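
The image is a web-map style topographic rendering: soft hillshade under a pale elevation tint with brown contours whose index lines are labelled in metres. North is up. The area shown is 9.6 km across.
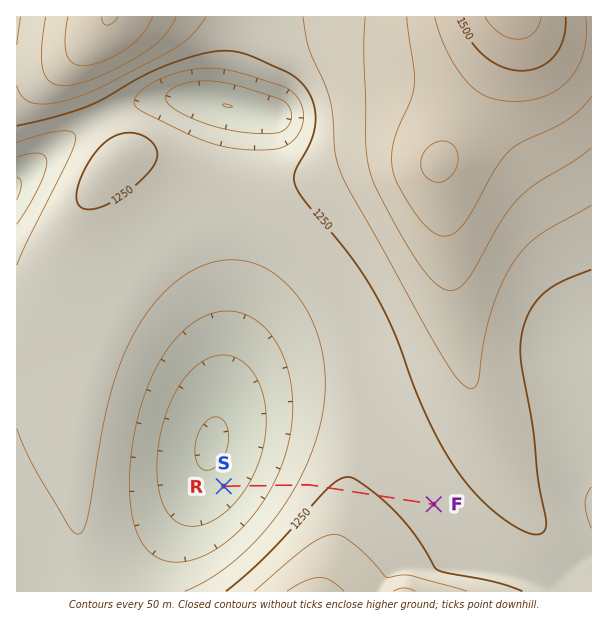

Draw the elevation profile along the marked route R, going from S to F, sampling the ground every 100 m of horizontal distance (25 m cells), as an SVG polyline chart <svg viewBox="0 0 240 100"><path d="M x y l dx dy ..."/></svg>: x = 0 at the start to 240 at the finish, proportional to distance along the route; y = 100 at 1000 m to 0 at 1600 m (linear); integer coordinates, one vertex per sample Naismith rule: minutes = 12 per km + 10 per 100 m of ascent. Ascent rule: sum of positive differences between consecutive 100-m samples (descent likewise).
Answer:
<svg viewBox="0 0 240 100"><path d="M0 89l7-1 7-2 6-1 7-2 7-2 7-1 7-3 6-2 7-2 7-2 7-2 7-2 6-2 7-2 7-1 7-2 7-1 7-1 6-1 7 0 7 0 7 0 7 0 6 1 7 0 7 0 7 1 7 0 6 1 7 0 7 0 7 0 7 1 6 0 7 0 2 0"/></svg>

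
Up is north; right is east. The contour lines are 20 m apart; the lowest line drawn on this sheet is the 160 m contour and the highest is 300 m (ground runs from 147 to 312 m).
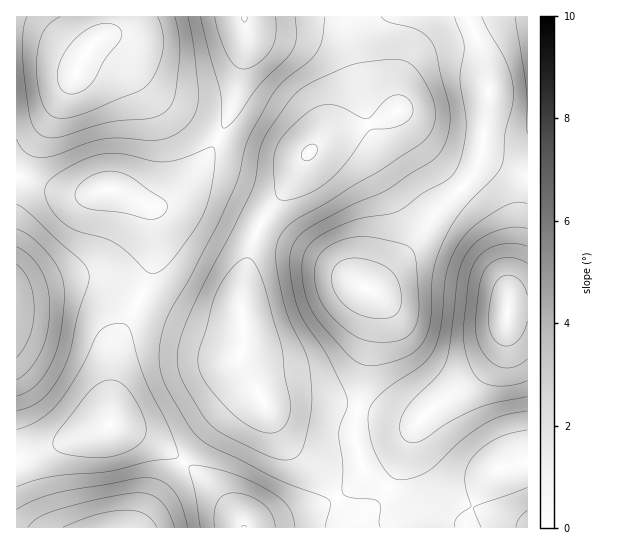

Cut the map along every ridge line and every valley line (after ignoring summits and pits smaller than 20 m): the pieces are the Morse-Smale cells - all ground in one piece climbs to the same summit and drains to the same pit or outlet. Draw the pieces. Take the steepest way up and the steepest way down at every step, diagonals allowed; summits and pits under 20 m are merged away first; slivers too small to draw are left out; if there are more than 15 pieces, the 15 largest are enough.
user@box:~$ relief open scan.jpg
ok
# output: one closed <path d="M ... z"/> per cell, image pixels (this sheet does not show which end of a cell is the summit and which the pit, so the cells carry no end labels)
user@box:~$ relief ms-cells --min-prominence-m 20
<path d="M467 16l-120 1 2 26 18 64 8 10 12 0-20 8-36 10-10 6-16 16-18 32-19 22-9 16 2 2 61 30 43 29 9 0 10-10 35-40 14-23 36-36 12-22 7-50 0-25-7-32z"/><path d="M482 155l-13 24-36 36-14 23-35 40-15 12 6 8 0 19-12 74-8 35 0 12 9 32 9 9 14 9 10-17 19-46 18-18 36-24 22-21 12-23 4-29 20-3 0-133-34-11z"/><path d="M259 228l-8 19-10 46 3 42-4 23 43 79 41 41 11 17 3 2 7-4 18-20 0-8-8-27 0-12 17-91 3-37-4-7-16-8-26-20z"/><path d="M105 40l-7 0-4 3-9 11-29 56-32 52-5 15 48 16 16 2 28-6 14 4 22 12 8 2 10-3 20-18 19-24 15-24-60-39-18-18-14-22z"/><path d="M98 279l-32 1-50 14 1 165 13-3 39-16 33-11 9-6 2-69 6-17 20-39z"/><path d="M346 16l-101 0 2 27-3 15-12 51-13 29 19 9 20 5 29 5 14 0 6-2 14-14 10-6 36-10 16-6-8-2-8-10-18-64z"/><path d="M527 308l-14 0-5 2-4 29-12 23-22 21-36 24-18 18-19 46-9 16 29 18 42 16 7 7 2-1 0-9 5-15 14-24 12-11 19-4 10-5z"/><path d="M141 299l-22 38-6 17-4 71 37 12 17 10 20 14 29-35 33-33 3-6 0-8-8-20 3-16-2-4-6-4-45-12z"/><path d="M114 425l-5 0-79 31-14 3 1 69 120 0 3-3 43-64-29-20z"/><path d="M18 176l-2 5 0 112 50-13 32-1 41 20 10-21 4-17 0-39-4-15-31-16-12-2-23 6-16-2z"/><path d="M243 16l-132 0-4 17-8 6 12 5 16 15 14 22 18 18 59 38 14-28 12-51 3-28z"/><path d="M195 201l-17 0-19 6-11-1 4 7 1 9 0 39-4 17-9 20 50 25 45 12 6 4 1 4 2-9-3-17 0-24 10-46 8-18-33-17z"/><path d="M246 371l2 16-3 6-33 33-28 36 29 25 23 27 7 12 6 2 56-16 26-11 5-4-12-19-41-41z"/><path d="M527 16l-59 1 13 33 7 32 0 25-7 47 13 9 29 10 5 0z"/><path d="M110 16l-94 1 1 99 9 0 19-7 19-18 12-17 12-24 19-17 4-10z"/>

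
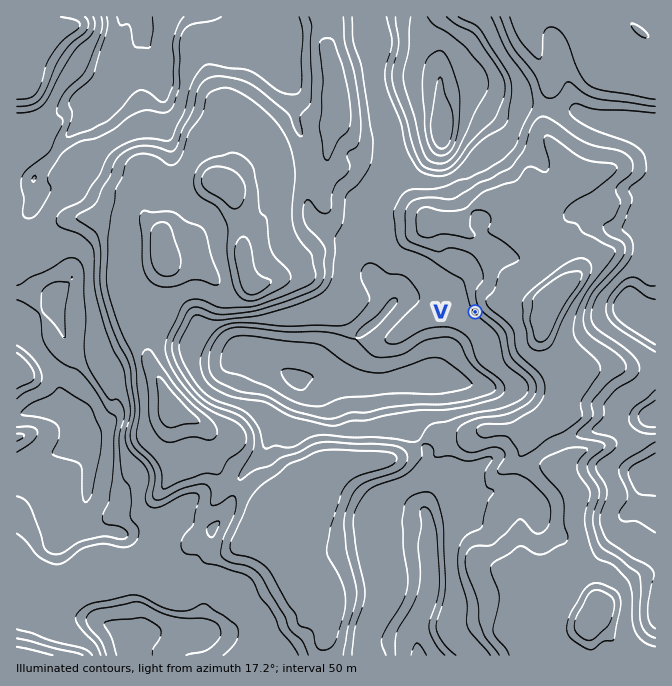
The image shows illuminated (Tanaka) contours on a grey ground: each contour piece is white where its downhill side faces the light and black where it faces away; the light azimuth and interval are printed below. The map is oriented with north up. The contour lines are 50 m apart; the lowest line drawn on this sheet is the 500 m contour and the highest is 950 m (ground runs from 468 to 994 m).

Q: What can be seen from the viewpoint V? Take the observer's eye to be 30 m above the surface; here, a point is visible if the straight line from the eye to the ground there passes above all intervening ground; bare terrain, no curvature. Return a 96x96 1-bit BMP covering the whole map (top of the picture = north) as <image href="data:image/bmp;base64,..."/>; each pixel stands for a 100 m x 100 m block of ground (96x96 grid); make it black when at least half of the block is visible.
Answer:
<image width="96" height="96" href="data:image/bmp;base64,Qk2+BAAAAAAAAD4AAAAoAAAAYAAAAGAAAAABAAEAAAAAAIAEAAATCwAAEwsAAAIAAAAAAAAA////AAAAAACAAAAAAADgAAAAAACAAAAAAADgAAAAAAAAAAAAAADwAAAAAAAAAAAAAADwAAAAAAAAAAAAAADwAAAAAAAAAAAAAADgAAAABAAAAAAAAADwAAAABAAAAAAAAAD4AAAAAgAAAAAAAAD4AAAAAwAAAAAAAAD4AAAAAAAAAAAAAAB8AAAAAAAAAAAAAAAEAAAAAAAAAAAAAAAEAAAAAAAAAAAAAAAAAAAAAAAAAAAAAAAAAAAAAAAAAAAAAAAAAAAAAAAAAAAAAAAAAAAAAAAAAAAAAAAAAAAAAAAAAAAAAAAAAAAAAAAAAAAAAAAAAAAAAAAAAAAAAAAAAAAAAAAAAAAAAAAAAAAAAAAAAAAAAAAAAAAAAAAAAAAAAAAAAAAAAAAAAAABAAAAAAAAAAAAAAABgAAAAAAAAAAAAAAByAAAAAAAAAAAAAAD/AAAAAAAAAAAAAAD/GAAAAAAAAAAAAAA//AB8AAAAAAAAAAAf///+AAAAAAAAAACf///+AAAAAAAAAAHf///+AAAAAAAAAAH//////AAAAAAAAAP///////gAAAAAAA////////8AAAAAAD////////+AAAAAAH/////////AAAAAAH/////////AAAAAAP//8////B/AAAAAAP//gP///AgAAAAAAf/+AA//+AAAAAAAAf/8AAH/+AAAAAAAA//8AAB/8HAAAAAAA//8AAAf4fgAAAAAA//+AAAfg/gAAAAAA///gAA/g/4AAAAAA/+AAAA/g/8AAAAAAf+AABAfx/8AAAAAAf+AHDgP//sAAAAAAPD///4H/+EAAAAAAOB///8H/8AAAAAAAMAP//+D/4AAAAAAAAAH///B/wAAAAAAAAAH///B/AAAAAAAAAAH///j/AAAAAAAAAAH///j/AAAAAAAAAAEf////AAAAAAAAAAMf////AAAAAAAAAAP9////AAAAAAAAAAP5////gAAAAAAAAAPz////gAAAAAAAAAP3//H/gAAAAAAAAAP//+B+AAAAAAAAAAP//8AAAAAAAAAAAAN//4AAAAAAAAAAAAd/fwAAAAAAAAAAAA8/PgAAAAAAAAAAAA++PAAAAAAAAAAAAA++fAAAAAAAAAAAAA/+fAAAAAAAAAAAAAf+PAAAAAAAAAAAAAfuOAAAAAAAAAAAAAfMOAAAAAAAAAAAAAOMMAAAAAAAAAAAAAAMEAAAAAAAAAAAAAAIAAAAAAAAAAAAAAAIAAAAAAAAAAAAAAAQAAAAAAAAAAAAAAAAAAAAAAAAAAAAAAAAAAAAAAAAAAAAAAAAAAAAAAAAAAAAAAAAAAAAAAAAAAAAAAAAAAAAAAAAAAAAAAAAAAAAAAAAAAAAAAAAAAAAAAAAAAAAAAAAAAAAAAAAAAAAAAAAAAAAAAAAAAAAAAAAAAAAAAAAAAAAAAAAAAAAAAAAAAAAAAAAAAAAAAAAAAAAAAAAAAAAAAAAAAAAAAAAAAAAAAAAAAAAAAAAAAAAAAAAAAAAAAAAAAAAAAAAAAAAAAAAAAAAAAAAA="/>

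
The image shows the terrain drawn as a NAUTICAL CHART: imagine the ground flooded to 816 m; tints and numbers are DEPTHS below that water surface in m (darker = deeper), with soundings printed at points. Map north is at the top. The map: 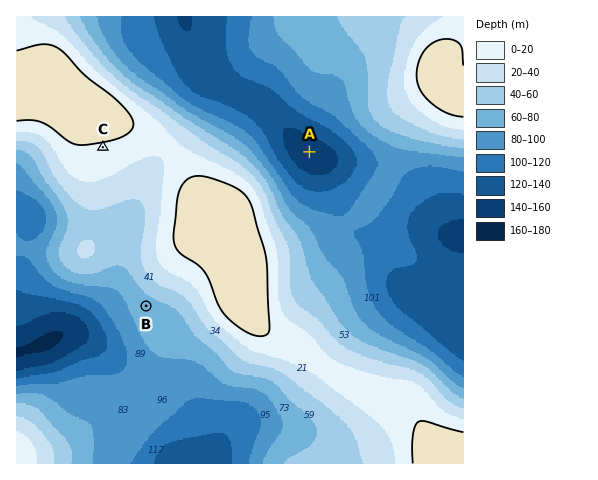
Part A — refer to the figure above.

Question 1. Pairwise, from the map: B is lower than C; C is higher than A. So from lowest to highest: A B C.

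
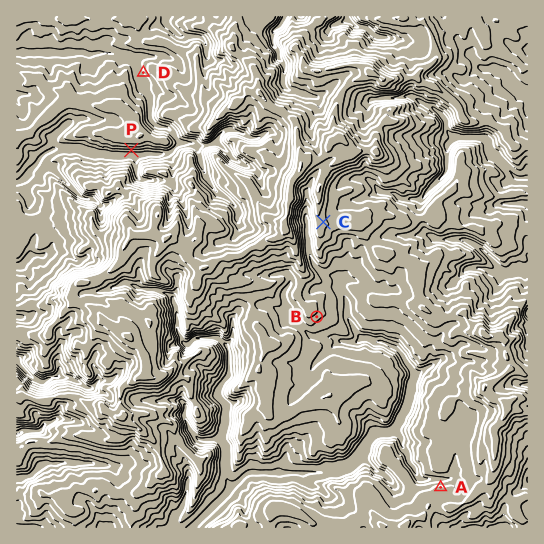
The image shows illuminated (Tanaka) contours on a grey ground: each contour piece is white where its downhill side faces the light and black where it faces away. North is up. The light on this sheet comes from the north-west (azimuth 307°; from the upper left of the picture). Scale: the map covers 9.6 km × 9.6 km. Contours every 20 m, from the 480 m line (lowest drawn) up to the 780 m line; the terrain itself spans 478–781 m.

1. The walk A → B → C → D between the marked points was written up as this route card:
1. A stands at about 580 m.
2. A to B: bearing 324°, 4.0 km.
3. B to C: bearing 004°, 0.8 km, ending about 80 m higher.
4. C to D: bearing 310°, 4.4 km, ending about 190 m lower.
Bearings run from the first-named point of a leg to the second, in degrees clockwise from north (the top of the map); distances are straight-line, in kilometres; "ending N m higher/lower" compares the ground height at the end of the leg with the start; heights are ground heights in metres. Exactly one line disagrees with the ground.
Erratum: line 3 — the distance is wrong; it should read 1.8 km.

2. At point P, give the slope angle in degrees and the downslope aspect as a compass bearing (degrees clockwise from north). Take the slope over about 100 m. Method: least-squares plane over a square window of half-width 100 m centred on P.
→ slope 20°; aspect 181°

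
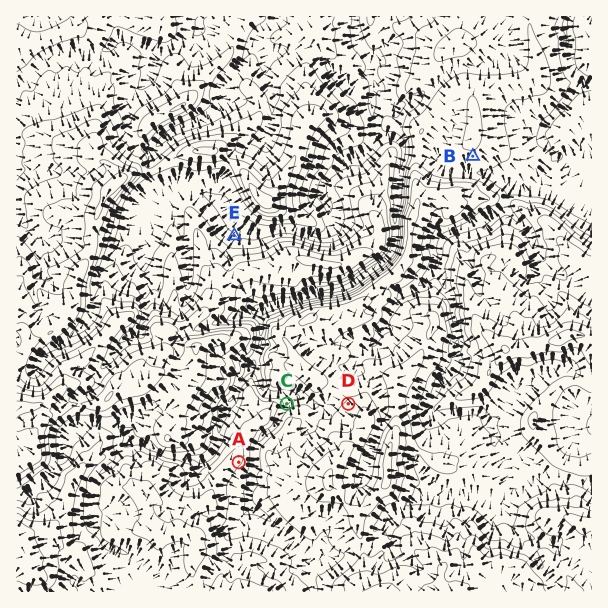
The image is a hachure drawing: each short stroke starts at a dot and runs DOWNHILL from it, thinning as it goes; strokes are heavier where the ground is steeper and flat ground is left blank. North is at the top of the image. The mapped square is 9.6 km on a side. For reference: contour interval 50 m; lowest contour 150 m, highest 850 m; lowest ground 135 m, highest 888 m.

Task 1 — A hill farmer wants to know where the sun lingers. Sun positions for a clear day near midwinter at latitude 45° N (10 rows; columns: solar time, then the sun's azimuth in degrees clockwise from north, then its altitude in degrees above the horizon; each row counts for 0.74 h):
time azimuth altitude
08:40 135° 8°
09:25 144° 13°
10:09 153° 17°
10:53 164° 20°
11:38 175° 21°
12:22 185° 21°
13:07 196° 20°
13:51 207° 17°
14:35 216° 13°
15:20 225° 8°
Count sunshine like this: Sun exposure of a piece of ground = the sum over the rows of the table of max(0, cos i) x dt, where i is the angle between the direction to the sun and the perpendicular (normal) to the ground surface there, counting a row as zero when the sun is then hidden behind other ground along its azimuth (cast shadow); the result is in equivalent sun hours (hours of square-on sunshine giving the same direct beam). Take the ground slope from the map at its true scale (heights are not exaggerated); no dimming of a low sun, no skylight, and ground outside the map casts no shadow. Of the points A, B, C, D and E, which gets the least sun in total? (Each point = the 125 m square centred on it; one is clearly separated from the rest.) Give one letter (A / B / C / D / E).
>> C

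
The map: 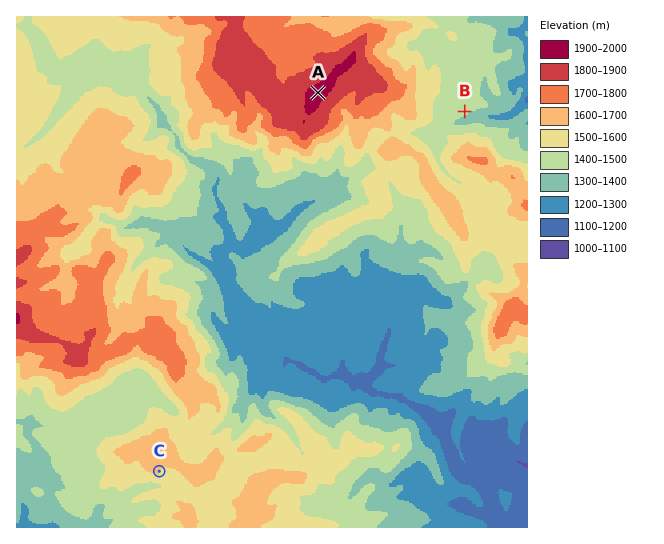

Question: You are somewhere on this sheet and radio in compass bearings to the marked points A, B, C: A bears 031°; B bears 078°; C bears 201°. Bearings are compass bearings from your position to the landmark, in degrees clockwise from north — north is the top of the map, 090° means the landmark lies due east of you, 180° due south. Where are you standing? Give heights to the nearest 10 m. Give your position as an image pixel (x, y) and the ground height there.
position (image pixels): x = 283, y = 150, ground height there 1590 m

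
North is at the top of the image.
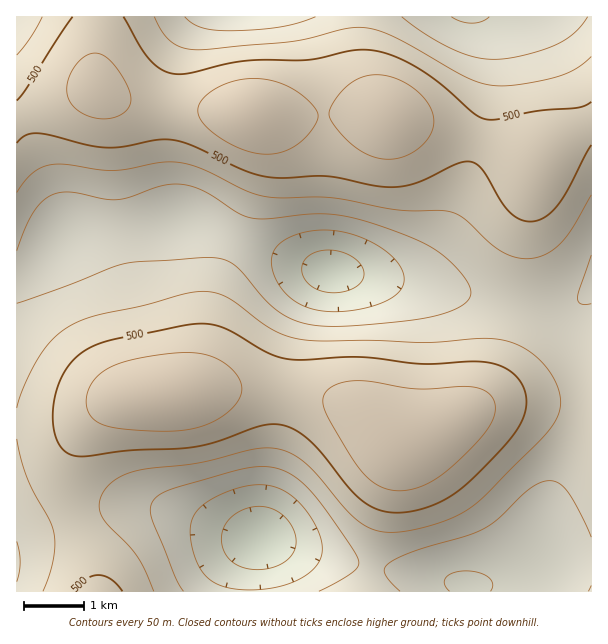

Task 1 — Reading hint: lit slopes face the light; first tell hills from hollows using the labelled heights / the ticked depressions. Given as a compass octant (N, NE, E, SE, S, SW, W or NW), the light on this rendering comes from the NW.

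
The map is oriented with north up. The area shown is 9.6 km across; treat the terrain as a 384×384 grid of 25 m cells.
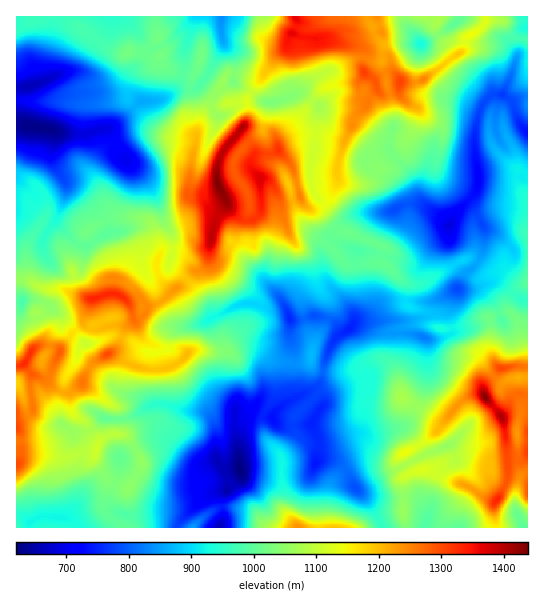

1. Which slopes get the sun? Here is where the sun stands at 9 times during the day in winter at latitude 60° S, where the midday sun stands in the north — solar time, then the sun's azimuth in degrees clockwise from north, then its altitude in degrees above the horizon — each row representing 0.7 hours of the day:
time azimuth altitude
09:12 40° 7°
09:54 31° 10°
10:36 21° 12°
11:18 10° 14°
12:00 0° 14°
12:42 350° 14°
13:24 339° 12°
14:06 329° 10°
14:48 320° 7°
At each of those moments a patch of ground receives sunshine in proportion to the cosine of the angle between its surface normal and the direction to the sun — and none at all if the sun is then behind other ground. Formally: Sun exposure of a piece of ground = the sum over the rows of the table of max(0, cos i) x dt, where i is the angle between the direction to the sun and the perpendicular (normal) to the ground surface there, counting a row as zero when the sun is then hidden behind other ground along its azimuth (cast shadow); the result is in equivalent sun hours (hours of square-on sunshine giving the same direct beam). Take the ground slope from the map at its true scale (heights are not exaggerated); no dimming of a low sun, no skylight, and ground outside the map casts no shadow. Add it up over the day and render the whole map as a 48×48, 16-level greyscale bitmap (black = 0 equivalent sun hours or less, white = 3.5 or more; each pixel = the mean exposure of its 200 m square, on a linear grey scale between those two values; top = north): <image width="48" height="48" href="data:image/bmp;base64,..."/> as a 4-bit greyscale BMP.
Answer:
<image width="48" height="48" href="data:image/bmp;base64,Qk32BAAAAAAAAHYAAAAoAAAAMAAAADAAAAABAAQAAAAAAIAEAAATCwAAEwsAABAAAAAAAAAAAAAAABEREQAiIiIAMzMzAERERABVVVUAZmZmAHd3dwCIiIgAmZmZAKqqqgC7u7sAzMzMAN3d3QDu7u4A////AERWZTI1dmVHswFWaarf///oQjREIRMSEBESIzNUNFVVi1E2vJ/////ZVUQ0IQEBAAAAEjRCIzRWVqrN++/e7u64ZVMiIAFiAAAAABM0QzRVREV8qqnO7LdEMiEAACm5EwASEAJGdDMzRERVZ2eJqFISNBACerd3NRESIxFWdUMiNGRDRVVVmWM0Q3dVaXVVQnRDQ0NFRXQhEjIyI1ZkRkNGdAN2VFZFU2ZmZ2UgJ3UxABIyI5uVRDNXnLQAI0REVjVmZmdSNlVCERMySvx2VDRVabpAATMTZGQzESaKp1RFVSQiW4VVVEM0RFZ2AAIRRXMwASAAIzNFZSICNEVDVlREMiSZUAAXVZYwAAAUIAARIRAAIzZkNVVVUzWbtAA9hXUgMQJSAAAAEAAAAjM1MjVWZmmsylapdiIkhkQAAAAAEAAAEBERIiRWeJmaqpyUeQR0OYEAABEAEAABIBEQNERUaaiHes9wAZRUJpMBWaqTAAATIkRDWHZUWJiHZpuf/NYWVK21VkaIZFRlM1ZVRpqqu7q6mHjd78+8wgKZMEm+/Zd1RFZFU4u7u7pmv/7cmp36lBISEURFiGdUM0VGYzV3dkESRnq6h4erdRARNBAAABRmZmIkQxEjRDSKqWRlV3hkMxAAFUAAAAAkRCAAABABIiRni7u3miQQFGUSh6gQAAAAAAAQEhAAAREUeKuphRJnrv7tq6eEEAAAAAABIgAAABIREUWJY2m+ucuZyme4EAEgAAAAIAAAAmiEEFZGiJmoaZvtllVnchIgAAAAESQzRlargih2iHh0eZuYhnVGMRUQAAABIlZmVGis7IeHZnZmh1ndp3hmRSEAAABFJEMkarmJqpiIQ4dIhURpqphlZVEAAAJhEzR6zad3ZWh2RHhXdnZDNWdDRWEBEBUgAUeZl2Z0NGUjV2Z2qXZmeJhSFFImUzUBIREQASMQE2QzVlZ4vad5zLhjJUNlRDYYcgAAAAAAAUZVVWZqu6mc3JdndjeVM0doRBAQAAAAEjVlV3i8dnrdynZniWlyNIJmVEZ1MQAAJENFV7/qVHzrdlRXi4ZDi1FlZVdkRCASNUI0Vu26mc2VMhJYeaQ3ZAR1ZkMjRCMjNEEUibqJvdlTERJXdscTiWmFVkERIjMiNDE3eqmHeHdkIjVWZa5RiallVmEAAAASNDFUimQgAAAARpqIqI7latl2Z2MQAAACRDJEhBAAAAAAJ73Jqnj/3dqGdnYQAAAlVDJWYRERIzMhFnndymNKlVZ1M1VBAAR2VCJWQ4mXZVVEMQApqnmYEAAAAlZjMUQyIhEjEhE1ZUMiAAADR4WGIAAAASMkZDIAEREAIQAAARABEiI1VIhXYgAAAARIaO/CAAAAEwAAAAAAE0RnZHyplQAAAAKoet79MAAAAgAAAAE1RWZWdnynVTEQAAA0e7q61zERAQAAATVomGR1iIdUN3QzM1ZnV1ImmlNDESABJFZ3hldXi4aJq6hoqnZ2Z0ASnbMQOFVFVndmZmZ1inZ4mrdHeIdkZiEkJqhEVQ=="/>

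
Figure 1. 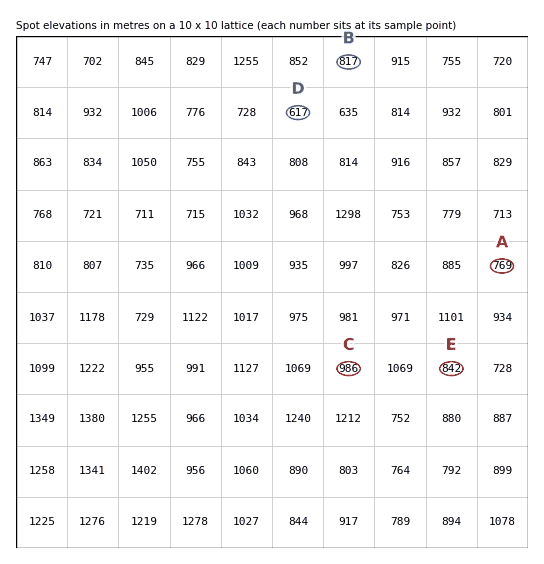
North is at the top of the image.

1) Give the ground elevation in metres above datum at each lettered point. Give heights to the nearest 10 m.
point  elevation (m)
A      770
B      820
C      990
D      620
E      840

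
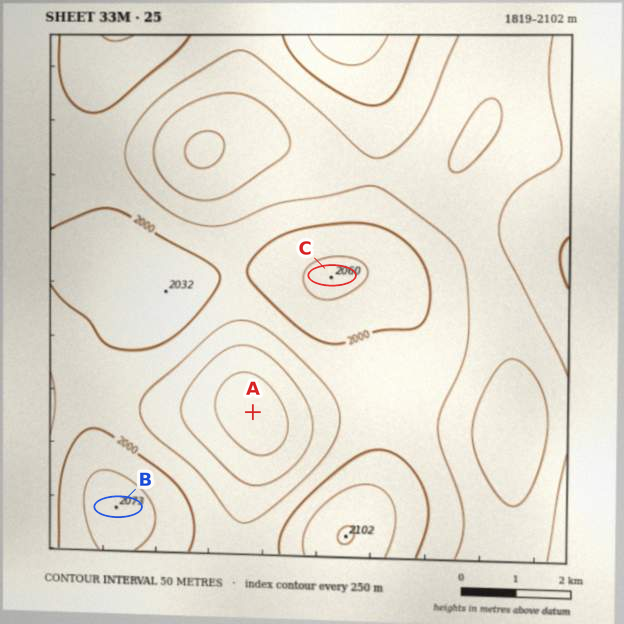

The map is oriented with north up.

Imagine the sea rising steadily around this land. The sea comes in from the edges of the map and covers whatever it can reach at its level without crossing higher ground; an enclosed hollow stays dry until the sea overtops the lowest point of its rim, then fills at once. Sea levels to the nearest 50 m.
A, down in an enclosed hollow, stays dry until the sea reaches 1950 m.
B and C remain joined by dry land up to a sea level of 2000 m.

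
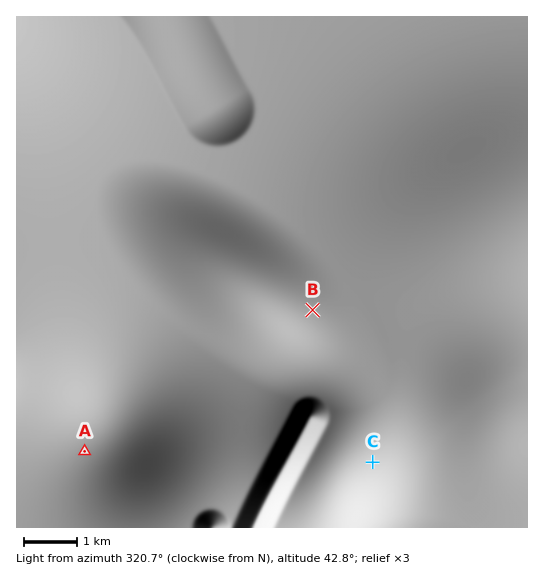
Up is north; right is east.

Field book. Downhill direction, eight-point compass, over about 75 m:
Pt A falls SW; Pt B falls SW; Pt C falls W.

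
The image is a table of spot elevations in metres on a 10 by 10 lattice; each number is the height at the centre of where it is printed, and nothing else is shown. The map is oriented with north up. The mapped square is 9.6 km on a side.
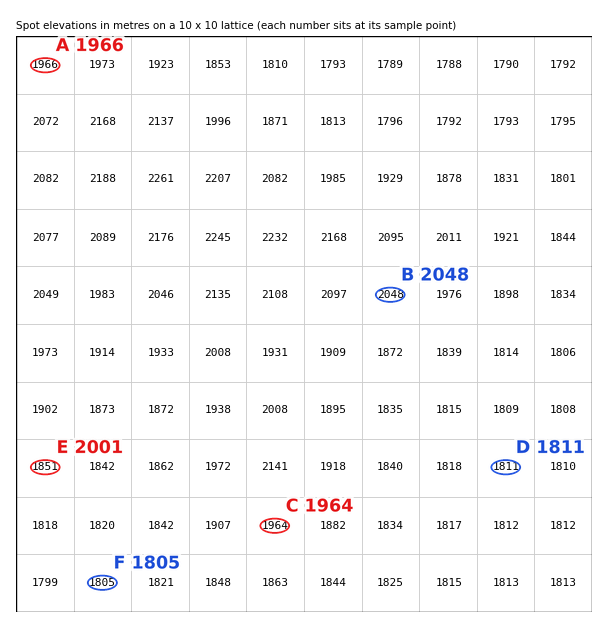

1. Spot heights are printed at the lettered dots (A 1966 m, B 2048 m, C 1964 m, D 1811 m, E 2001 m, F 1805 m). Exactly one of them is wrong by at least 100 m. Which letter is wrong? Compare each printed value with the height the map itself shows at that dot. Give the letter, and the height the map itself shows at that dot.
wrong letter E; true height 1851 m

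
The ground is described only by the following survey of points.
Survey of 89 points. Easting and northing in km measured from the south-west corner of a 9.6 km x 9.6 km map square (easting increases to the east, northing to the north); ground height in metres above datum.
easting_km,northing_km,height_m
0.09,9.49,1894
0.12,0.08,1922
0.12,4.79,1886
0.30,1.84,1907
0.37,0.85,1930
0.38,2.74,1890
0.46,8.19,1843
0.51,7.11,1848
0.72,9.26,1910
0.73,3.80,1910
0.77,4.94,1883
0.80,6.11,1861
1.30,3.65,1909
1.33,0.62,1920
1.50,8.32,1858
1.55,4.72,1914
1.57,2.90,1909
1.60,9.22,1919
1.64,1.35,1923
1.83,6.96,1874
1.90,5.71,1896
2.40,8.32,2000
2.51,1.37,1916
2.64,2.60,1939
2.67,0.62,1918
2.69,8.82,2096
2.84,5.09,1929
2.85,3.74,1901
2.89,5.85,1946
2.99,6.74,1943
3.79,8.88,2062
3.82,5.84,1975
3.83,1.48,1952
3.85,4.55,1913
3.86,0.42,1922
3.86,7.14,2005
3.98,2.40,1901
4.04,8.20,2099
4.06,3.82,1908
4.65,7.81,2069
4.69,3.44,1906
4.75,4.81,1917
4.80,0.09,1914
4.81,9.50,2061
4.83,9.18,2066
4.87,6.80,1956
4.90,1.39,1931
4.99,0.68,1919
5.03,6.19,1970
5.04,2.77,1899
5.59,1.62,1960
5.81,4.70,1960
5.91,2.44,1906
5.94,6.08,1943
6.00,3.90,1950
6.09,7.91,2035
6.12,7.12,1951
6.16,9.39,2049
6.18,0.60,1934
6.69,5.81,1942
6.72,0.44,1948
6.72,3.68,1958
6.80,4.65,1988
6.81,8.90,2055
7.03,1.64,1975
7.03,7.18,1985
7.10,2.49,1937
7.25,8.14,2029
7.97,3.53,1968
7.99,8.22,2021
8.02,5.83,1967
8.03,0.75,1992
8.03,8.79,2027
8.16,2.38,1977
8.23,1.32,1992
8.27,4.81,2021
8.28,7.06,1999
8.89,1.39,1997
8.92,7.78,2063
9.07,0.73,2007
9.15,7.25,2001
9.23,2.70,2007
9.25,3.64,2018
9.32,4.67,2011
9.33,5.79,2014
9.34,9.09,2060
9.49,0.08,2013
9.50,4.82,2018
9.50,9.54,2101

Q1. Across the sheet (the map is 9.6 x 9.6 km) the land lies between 1840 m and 2105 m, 1960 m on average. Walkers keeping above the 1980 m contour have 31.4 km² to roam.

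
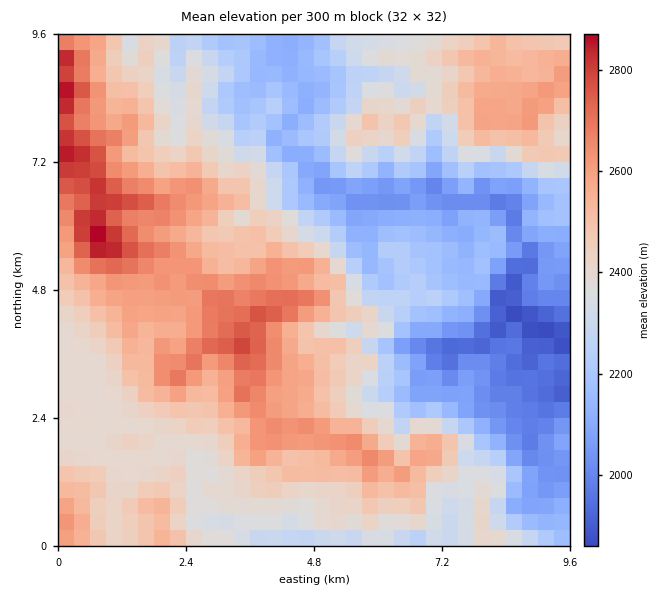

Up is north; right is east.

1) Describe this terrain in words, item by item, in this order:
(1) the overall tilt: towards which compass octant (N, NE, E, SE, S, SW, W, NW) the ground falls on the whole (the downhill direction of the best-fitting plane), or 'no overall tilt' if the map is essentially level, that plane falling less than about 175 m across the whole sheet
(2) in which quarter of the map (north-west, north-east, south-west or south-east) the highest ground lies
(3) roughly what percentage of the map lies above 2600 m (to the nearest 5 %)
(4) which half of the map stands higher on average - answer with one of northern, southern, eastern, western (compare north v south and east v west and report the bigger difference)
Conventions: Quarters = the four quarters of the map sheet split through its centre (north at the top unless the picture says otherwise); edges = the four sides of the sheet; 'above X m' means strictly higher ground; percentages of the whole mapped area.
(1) On the whole the ground falls towards the east.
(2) The highest ground is in the north-west quarter.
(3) Roughly 15 % of the ground is higher than 2600 m.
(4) The western half stands higher on average than the eastern half.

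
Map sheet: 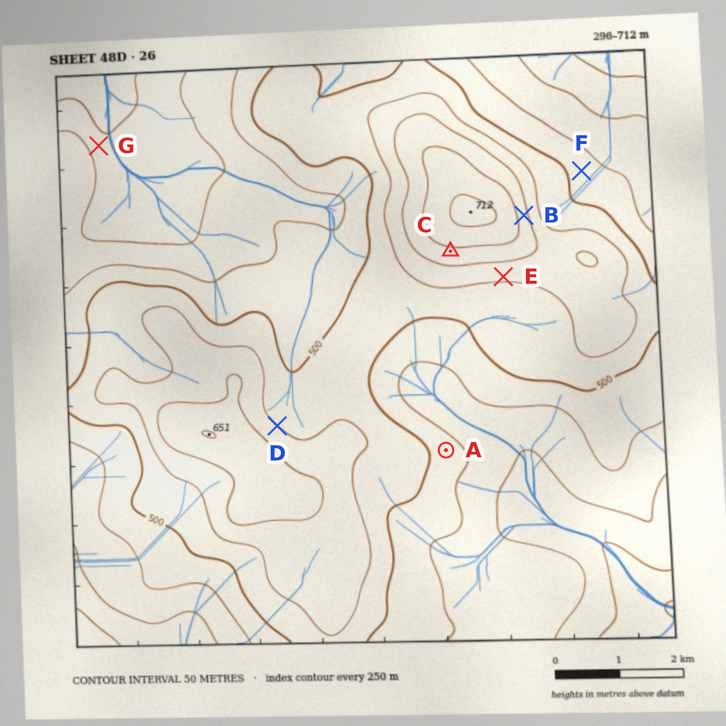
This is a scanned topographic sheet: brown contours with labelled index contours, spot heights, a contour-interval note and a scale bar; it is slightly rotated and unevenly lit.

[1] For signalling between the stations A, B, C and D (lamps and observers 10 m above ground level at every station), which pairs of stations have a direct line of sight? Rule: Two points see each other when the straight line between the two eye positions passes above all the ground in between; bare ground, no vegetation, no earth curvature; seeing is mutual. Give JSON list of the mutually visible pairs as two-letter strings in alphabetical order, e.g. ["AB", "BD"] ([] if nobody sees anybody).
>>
["AC", "CD"]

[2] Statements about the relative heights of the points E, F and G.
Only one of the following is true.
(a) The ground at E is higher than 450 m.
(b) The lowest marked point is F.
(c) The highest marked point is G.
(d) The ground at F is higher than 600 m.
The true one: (a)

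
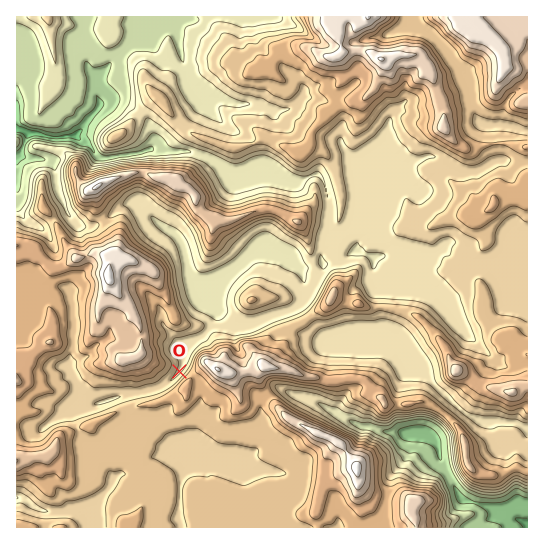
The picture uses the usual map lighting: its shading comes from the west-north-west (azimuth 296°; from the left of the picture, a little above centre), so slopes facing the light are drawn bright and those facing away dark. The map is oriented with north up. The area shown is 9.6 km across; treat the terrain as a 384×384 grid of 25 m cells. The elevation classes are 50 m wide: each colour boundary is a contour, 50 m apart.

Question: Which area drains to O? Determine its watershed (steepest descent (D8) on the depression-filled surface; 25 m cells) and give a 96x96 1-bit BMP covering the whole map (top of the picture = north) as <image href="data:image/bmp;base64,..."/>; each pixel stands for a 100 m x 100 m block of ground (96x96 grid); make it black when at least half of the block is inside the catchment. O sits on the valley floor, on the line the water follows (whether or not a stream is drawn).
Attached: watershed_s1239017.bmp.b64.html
<image width="96" height="96" href="data:image/bmp;base64,Qk2+BAAAAAAAAD4AAAAoAAAAYAAAAGAAAAABAAEAAAAAAIAEAAATCwAAEwsAAAIAAAAAAAAA////AAAAAAAAAAAAAAAAAAAAAAAAAAAAAAAAAAAAAAAAAAAAAAAAAAAAAAAAAAAAAAAAAAAAAAAAAAAAAAAAAAAAAAAAAAAAAAAAAAAAAAAAAAAAAAAAAAAAAAAAAAAAAAAAAAAAAAAAAAAAAAAAAAAAAAAAAAAAAAAAAAAAAAAAAAAAAAAAAAAAAAAAAAAAAAAAAAAAAAAAAAAAAAAAAAAAAAD4AAAAAAAAAAAAAAD+AAAAAAAAAAAAAAD+AAAAAAAAAAAAAAD/AAAAAAAAAAAAAAD/gAAAAAAAAAAAAAD/8AAAAAAAAAAAAAD//AAAAAAAAAAAAAD//wAAAAAAAAAAAAD//8AAAAAAAAAAAAD///wAAAAAAAAAAAD////AAAAAAAAAAAD////4AAAAAAAAAAD////8AAAAAAAAAAD/////AAAAAAAAAAD/////AAAAAAAAAAD/////AAAAAAAAAAD////8AAAAAAAAAAB////wAAAAAAAAAAA///+AAAAAAAAAAAAf//8AAAAAAAAAAAAP//8AAAAAAAAAAAAH//8AAAAAAAAAAAAB//8AAAAAAAAAAAAB//8AAAAAAAAAAAAB//4AAAAAAAAAAAAB//4AAAAAAAAAAAAB//4AAAAAAAAAAAAD//wAAAAAAAAAAAAD//gAAAAAAAAAAAAD//AAAAAAAAAAAAAH/+AAAAAAAAAAAAAH/+AAAAAAAAAAAAAH/8AAAAAAAAAAAAAD/8AAAAAAAAAAAAAD/4AAAAAAAAAAAAAB/4AAAAAAAAAAAAAAP8AAAAAAAAAAAAAAH8AAAAAAAAAAAAAAAwAAAAAAAAAAAAAAAAAAAAAAAAAAAAAAAAAAAAAAAAAAAAAAAAAAAAAAAAAAAAAAAAAAAAAAAAAAAAAAAAAAAAAAAAAAAAAAAAAAAAAAAAAAAAAAAAAAAAAAAAAAAAAAAAAAAAAAAAAAAAAAAAAAAAAAAAAAAAAAAAAAAAAAAAAAAAAAAAAAAAAAAAAAAAAAAAAAAAAAAAAAAAAAAAAAAAAAAAAAAAAAAAAAAAAAAAAAAAAAAAAAAAAAAAAAAAAAAAAAAAAAAAAAAAAAAAAAAAAAAAAAAAAAAAAAAAAAAAAAAAAAAAAAAAAAAAAAAAAAAAAAAAAAAAAAAAAAAAAAAAAAAAAAAAAAAAAAAAAAAAAAAAAAAAAAAAAAAAAAAAAAAAAAAAAAAAAAAAAAAAAAAAAAAAAAAAAAAAAAAAAAAAAAAAAAAAAAAAAAAAAAAAAAAAAAAAAAAAAAAAAAAAAAAAAAAAAAAAAAAAAAAAAAAAAAAAAAAAAAAAAAAAAAAAAAAAAAAAAAAAAAAAAAAAAAAAAAAAAAAAAAAAAAAAAAAAAAAAAAAAAAAAAAAAAAAAAAAAAAAAAAAAAAAAAAAAAAAAAAAAAAAAAAAAAAAAAAAAAAAAAAAAAAAAAAAAAAAAAAAAAAAAAAAAAAAAAAAAAAAAAAAAAAAAAAAAAAAAAAAAAAAAAAAAAAAAAAAAAAAAAAAAAAAAAAAAAAAAA="/>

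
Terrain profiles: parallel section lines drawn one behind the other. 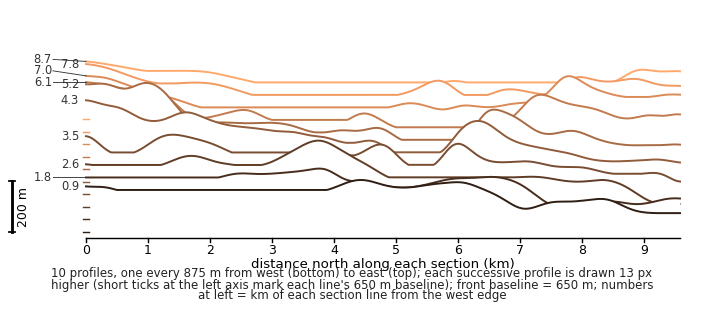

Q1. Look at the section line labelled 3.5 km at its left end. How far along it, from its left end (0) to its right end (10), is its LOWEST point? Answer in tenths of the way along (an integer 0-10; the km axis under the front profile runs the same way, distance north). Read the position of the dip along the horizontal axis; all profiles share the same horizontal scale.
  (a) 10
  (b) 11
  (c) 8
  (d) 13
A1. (a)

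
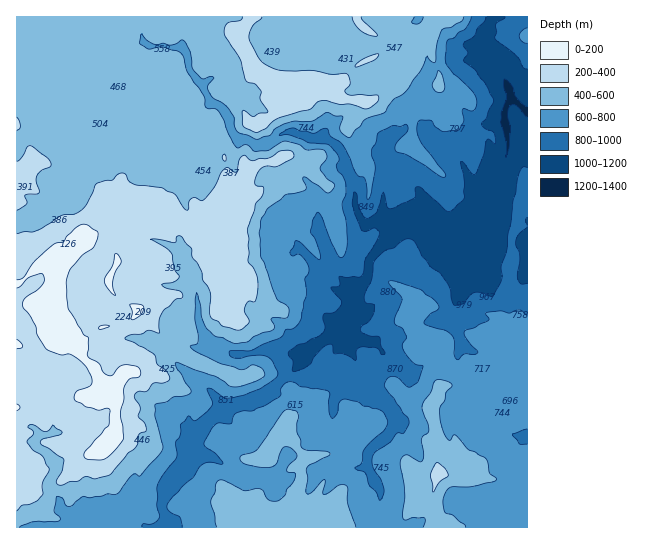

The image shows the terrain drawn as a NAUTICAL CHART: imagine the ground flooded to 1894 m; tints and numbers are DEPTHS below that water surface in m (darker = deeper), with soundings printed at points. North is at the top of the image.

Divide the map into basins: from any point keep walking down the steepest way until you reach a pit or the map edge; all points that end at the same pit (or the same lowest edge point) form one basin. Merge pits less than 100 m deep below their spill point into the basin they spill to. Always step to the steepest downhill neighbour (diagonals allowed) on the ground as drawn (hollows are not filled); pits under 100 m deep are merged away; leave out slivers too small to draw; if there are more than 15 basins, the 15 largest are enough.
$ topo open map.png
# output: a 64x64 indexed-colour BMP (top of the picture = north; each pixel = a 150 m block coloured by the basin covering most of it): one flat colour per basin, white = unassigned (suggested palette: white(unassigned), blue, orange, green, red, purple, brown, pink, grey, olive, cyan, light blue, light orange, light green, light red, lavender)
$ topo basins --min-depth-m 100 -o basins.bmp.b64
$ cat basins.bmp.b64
<image width="64" height="64" href="data:image/bmp;base64,Qk12CAAAAAAAAHYAAAAoAAAAQAAAAEAAAAABAAQAAAAAAAAIAAATCwAAEwsAABAAAAAAAAAA////ALR3HwAOf/8ALKAsACgn1gC9Z5QAS1aMAMJ34wB/f38AIr28AM++FwDox64AeLv/AIrfmACWmP8A1bDFABERERERERERERERERERERERERERERERERERERERERERERERERERERERERERERERERERERERERERERERERERERERERERERERERERERERERERERERERERERERERERERERERERERERERERERERERERERERERERERERERERERERERERERERERERERERERERERERERERERERERERERERERERERERERERERERERERERERERERERERERERERERERERERERERERERERERERERERERERERERERERERERERERERIhIiIRERERERERERERERERERERERERERERERERERESIiIiIiIRERERERERERERERERERERERERERERERERERIiIiIiIhEREREREREREREREREREREREREREREREREREiIiIiIiERERERERERERERERERERERERERERERERERESIiIiIiIRERERERERERERERERERERERERERERERERERIiIiIiIhERERERERERERERERERERERERERERERERERIiIiIiIiEREREREREREREREREREREREREREREREREREiIiIiIiIRERERERERERERERERERERERERERERERERESIiIiIiIhERERERERERERERERERERERERERERERERERIiIiIiIiERERERERERERERERERERERERERERERERERESIiIiIiIRERERERERERERERERERERERERERERERERERIiIiIiIhEREREREREREREREREREREREREREREREREREREREiIiERERERERERERERERERERERERERERERERERERERERIiIRERERERERERERERERERERERERERERERERERERERESIhERERERERERERERERERERERERERERERERERERERERERERERERERERERERERERERERERERERERERERERERERERERERERERERERERERERERERERERERERERERERERERERERERERERERERERERERERERERERERERERERERERERERERERERERERERERERERERERERERERERERERERERERERERERERERERERERERERERERERERERERERERERERERERERERERERERERERERERERERERERERERERERERERERERERERERERERERERERERERERERERERERERERERERERERERERERERERERERERERERERERERERERERERERERERERERERERERERERERERERERERERERERERERERERERERERERERERERERERERERERERERERERERERERERERERERERERERERERERERERERERERERERERERERERERERERERERERERERERERERERERERERERERERERERERERERERERERERERERERERERERERERERERERERERERERERERERERERERERERERERERERERERERERERERERERERERERERERERERERERERERERERERERERERERERERERERERERERERERERERERERERERERERERERERERERERERERERERERERERERERERERERERERERERERERERERERERERERERERERERERERERERERERERERERERERERERERERERERERERERERERERERERERERERERERERERERERERERERERERERERERERERERERERERERERERERERERERERERERERERERERERERERERERERERERERERERERERERERERERERERERERERERERERERERERERERERERERERERERERERERERERERERERERERERERERERERERERERERERERERERERERERERERERERERERERERERERERERERERERERERERERERERERERERERERERERERERERERERERERERERERERERERERERERERERERERERERERERERERERERERERERERERERERERERERERERERERERERERERERERERERERERERERERERERERERERERERERERERERERERERERERERERERERERERERERERERERERERERERERERERERERERERERERERERERERERERERERERERERERERERERERERERERERERERERERERERERERERERERERERERERERERERERERERERERERERERERERERERERERERERERERERERERERERERERERERERERERERERERERERERERERERERERERERERERERERERERERERERERERERERERERERERERERERERERERERERERERERERERERERERERERERERERERERERERERERERERERERERERERERERERERERERERERERERERERERERERERERERERERERERERERERERERERERERERERERERERERERERERERERERERERERERERERERERERERERERERERERERERERERERERERERERERERERERERERERERERERERERERERERERERERERERERERERERERERERERERERERERERERERERERERERERERERERERERERERERERERERERERERERERERERERERERERERERERERERERERERERERERERERERERERERERERERERERERERERERERERERERERER"/>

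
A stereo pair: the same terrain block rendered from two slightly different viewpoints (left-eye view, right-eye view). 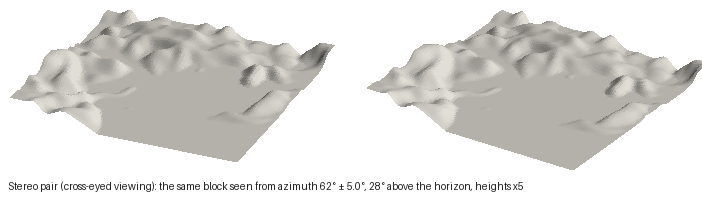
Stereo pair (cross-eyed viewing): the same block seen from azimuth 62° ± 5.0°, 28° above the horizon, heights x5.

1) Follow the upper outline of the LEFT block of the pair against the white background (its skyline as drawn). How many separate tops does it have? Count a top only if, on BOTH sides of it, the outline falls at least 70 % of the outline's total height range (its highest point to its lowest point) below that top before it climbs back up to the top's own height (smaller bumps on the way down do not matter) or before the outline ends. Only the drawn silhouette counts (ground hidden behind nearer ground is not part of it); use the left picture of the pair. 0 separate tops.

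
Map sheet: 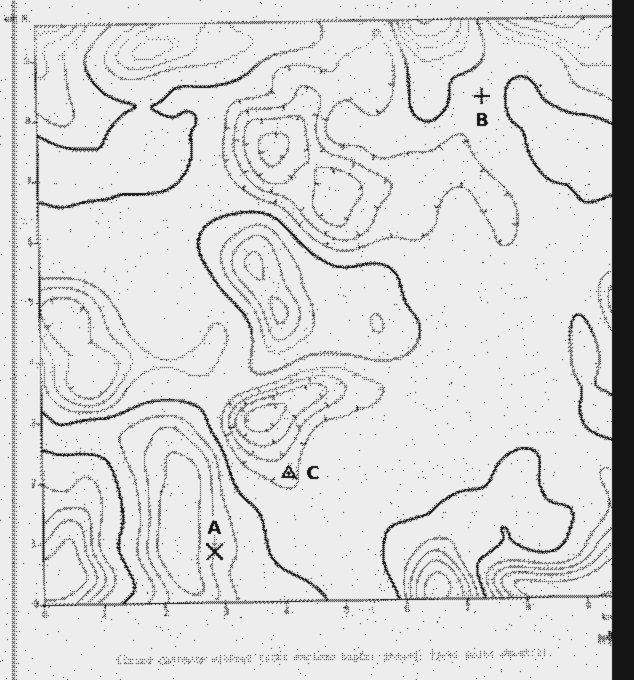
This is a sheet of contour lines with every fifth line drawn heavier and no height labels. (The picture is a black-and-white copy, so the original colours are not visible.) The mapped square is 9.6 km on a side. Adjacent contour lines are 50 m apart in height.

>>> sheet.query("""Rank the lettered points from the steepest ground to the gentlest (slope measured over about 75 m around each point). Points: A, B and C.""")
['A', 'C', 'B']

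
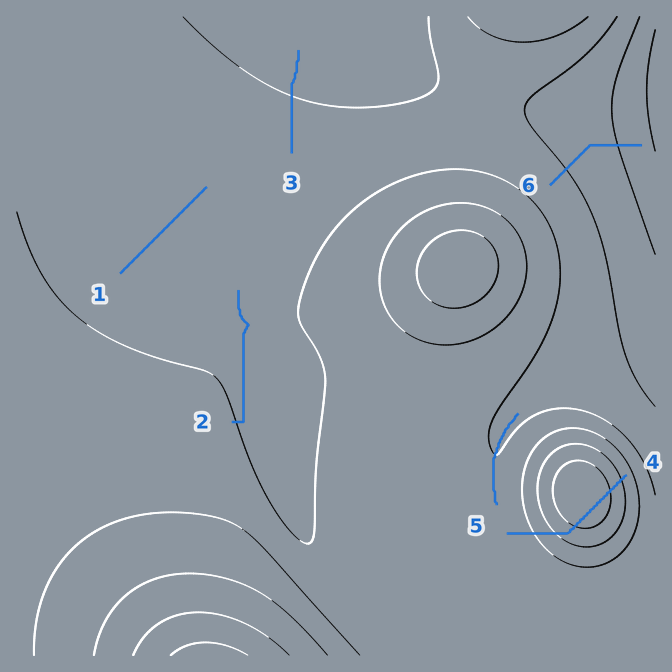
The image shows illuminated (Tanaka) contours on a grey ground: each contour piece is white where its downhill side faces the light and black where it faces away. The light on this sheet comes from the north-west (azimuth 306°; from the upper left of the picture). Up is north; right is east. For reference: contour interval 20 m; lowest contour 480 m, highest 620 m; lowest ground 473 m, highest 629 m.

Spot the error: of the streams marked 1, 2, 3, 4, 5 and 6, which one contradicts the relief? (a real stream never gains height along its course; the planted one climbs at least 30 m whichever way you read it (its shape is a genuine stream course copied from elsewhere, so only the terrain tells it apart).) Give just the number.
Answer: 4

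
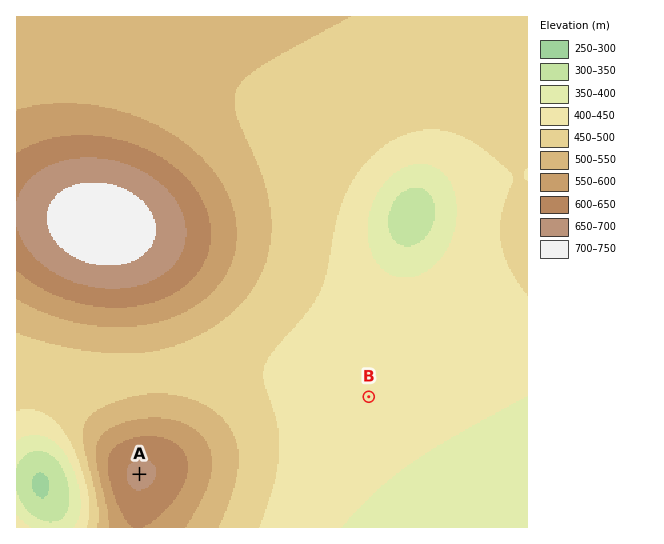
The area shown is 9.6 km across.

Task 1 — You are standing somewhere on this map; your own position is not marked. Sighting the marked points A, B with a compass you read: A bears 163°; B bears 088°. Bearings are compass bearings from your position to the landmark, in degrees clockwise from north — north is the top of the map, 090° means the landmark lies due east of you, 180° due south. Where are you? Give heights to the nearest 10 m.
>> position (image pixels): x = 118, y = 405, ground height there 510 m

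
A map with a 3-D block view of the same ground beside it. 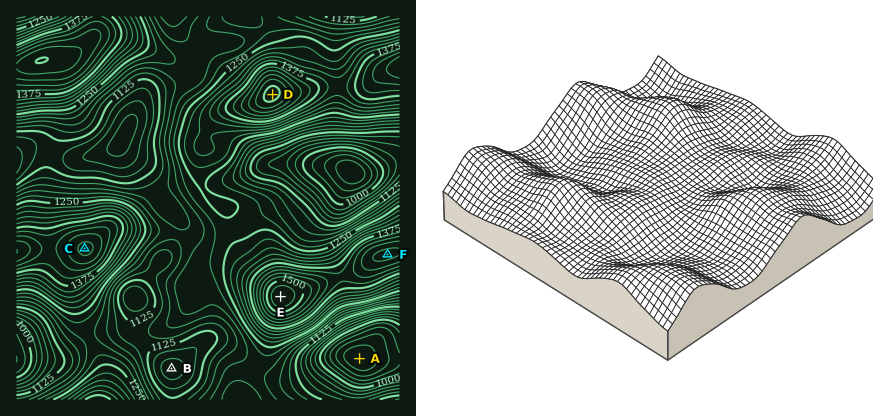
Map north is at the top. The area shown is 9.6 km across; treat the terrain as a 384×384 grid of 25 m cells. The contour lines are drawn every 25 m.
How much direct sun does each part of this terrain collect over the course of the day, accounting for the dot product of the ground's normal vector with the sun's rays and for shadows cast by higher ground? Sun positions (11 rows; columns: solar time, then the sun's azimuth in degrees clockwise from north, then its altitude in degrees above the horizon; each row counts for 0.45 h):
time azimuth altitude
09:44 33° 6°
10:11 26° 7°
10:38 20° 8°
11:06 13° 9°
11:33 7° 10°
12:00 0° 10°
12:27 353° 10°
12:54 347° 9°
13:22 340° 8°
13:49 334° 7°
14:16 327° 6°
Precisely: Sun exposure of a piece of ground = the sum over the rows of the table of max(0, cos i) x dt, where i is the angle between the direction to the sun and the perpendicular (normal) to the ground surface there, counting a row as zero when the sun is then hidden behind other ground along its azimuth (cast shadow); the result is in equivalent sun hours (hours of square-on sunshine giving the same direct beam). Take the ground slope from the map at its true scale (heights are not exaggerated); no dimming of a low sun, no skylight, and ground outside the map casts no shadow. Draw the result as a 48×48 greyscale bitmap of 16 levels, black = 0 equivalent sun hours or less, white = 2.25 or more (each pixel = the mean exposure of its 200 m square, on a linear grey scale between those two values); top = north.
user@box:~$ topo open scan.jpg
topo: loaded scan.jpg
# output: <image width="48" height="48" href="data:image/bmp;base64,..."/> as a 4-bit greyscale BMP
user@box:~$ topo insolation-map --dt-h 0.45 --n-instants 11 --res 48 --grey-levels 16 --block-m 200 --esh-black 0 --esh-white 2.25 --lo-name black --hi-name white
<image width="48" height="48" href="data:image/bmp;base64,Qk32BAAAAAAAAHYAAAAoAAAAMAAAADAAAAABAAQAAAAAAIAEAAATCwAAEwsAABAAAAAAAAAAAAAAABEREQAiIiIAMzMzAERERABVVVUAZmZmAHd3dwCIiIgAmZmZAKqqqgC7u7sAzMzMAN3d3QDu7u4A////AN3MzMzLupmIiIiIh2VVVmZ3h2Z3iavMzdy7u7zLupiIiIiIh3ZmZmZlVFVniJqrzKqqqqu6qYh3eHd3dmZmVEMyIzREQzRXiXd4iImZmIh3dmVWVVZVVDIREREQAAEjRUVVZmZniIiHVDM0VmZlQyEAAAAAAAABIiIzMzRWeJmGQhEjVndlQyEAAAAAAAAAESIiIiJFeIh1MQASRWZlQhAAAAAAAAAAASERESJFZmZUMhARI0VEIQAAAAAAAAAAARAAESI0RFVUQzIRESMyIQAAAAAAAAAAAAAAAREjM0VVZVQhABEiEQAAAAAAAAAAAAAAAAESI0VmZmUyEREiIRAAAAAAAAAAAAAAAAARI0VVVVVDMiIiIiEAAAAAAAAAAAAAAAABIzRDM0RERDMiMzMzMiEAAAAAAAAAAAABESERIjREREMzNFZ3ZkMhAAAAAAAAARAAAAAAE0VVVEQ0VomqqYdTIQAAAAAAEhAAAAABJGd2VERFeKvN3MuXVCEAAAABIyEAAAABNWd2VUVXibzd7u3KhkMQAAASMzIRERESI0ZmZVVniavN3u3bqGVDEUM0REQzMhEREiNWZlVmd4mrzMzMupmHZYd2ZmZmUyERERJFZlVWZ3iZqqq8zMzLurqYiImYdTIiIjRWZVVVZ3iIiIms3u7u3Luqqru6l2VVVmZlVERFVniId3is7v/u3Luqu8zMupmIiHdUMzNERWd3Zniaze7ty7qqu8zd3dy5h2VDIjNERVZmZ3iJms3dy7uqu7zN7u25dkMyI0VVVmZmeHd2aKzdzMuqqru83d25ZUMiNFd4iIiId3ZURHrN3MuqmqqrvMuodkMzRWZ4mqqHdlQzIRNqzKqZmZmZmZiId1RDNEREVTNEQyIRAAACaGiId3d3d3d3dlQzMiIiEAAAAAAAAAAAEzRVVURVZmZmVUQyIhERAAAAAAAAAAAAASIRIiIzRFVURDMzMzIRAAAAAAAAAAAAAREAABESI0RERERERVQxAAAAAAAAAAAAAQAAAAABEjNERFVVVVQgAAAAAAAAAAAAAAAAAAAREiNEVWZmVDIQAAAAAAAAAAAAAAAAAAARIiM0RWZmVCEAAAAAAAAAAAAAAAAAAAASIiIjNFZmZTIQAAAAAAAAAAAAAAAAAAABEhESNFZ3h2VEMhAAAAAAAAAAAAAAAAAAARERI0Z4mZmYdkIRERAAERAAAAAAAAAAAAERI0VomaqqqXZVVUMzMzIRAAAAAAAAAAAAEjRWeImqqZmZmYdmZVQyEBAAERAAAAAAASNFVneJmqu7u6qYh2ZTITMiIiIRAAAAABNEVWeJq83cuqmZiHd2VIdlREQyEAAAATRVVWeJq83bqIiIiImZmcuod2VDIQABJFZlVWeImry6h3d3eJq8zO7cupdkMiIjRnd1VFVWZ4mYh3iIiazd7u7u3Ll2VERFZ3dlRDMiNFd4iZqpq8zd3d7u7cuYd3d3d3dmVDIhI0V4mru7vM3MzN3u7cy6qZiIh3d3dlQzNFZ4mqqqvN3czA=="/>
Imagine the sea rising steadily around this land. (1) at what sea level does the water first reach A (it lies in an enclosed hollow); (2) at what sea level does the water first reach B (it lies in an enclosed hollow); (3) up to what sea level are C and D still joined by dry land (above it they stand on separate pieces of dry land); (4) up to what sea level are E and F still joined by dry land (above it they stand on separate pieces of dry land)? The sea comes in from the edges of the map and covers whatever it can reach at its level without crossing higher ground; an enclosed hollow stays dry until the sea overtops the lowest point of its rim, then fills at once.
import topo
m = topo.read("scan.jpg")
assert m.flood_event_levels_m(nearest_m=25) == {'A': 950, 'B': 1125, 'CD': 1175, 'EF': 1400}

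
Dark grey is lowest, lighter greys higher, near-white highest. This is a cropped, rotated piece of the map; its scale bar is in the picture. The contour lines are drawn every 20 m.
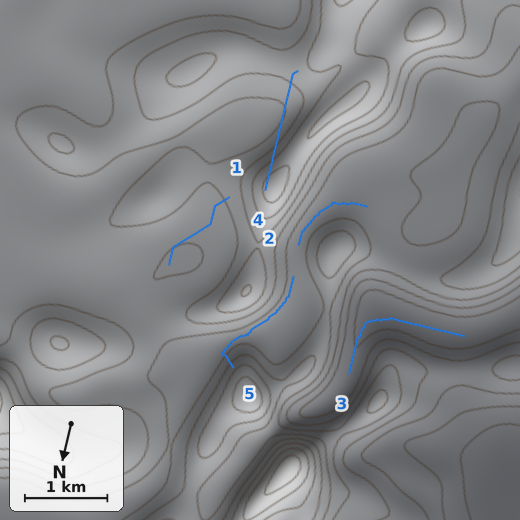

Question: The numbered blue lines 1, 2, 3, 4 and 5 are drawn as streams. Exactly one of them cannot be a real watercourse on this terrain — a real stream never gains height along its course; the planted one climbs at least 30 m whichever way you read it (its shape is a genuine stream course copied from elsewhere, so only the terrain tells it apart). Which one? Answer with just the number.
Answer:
4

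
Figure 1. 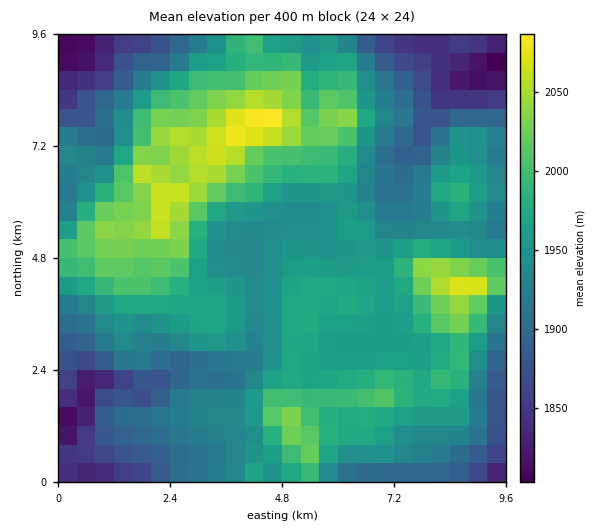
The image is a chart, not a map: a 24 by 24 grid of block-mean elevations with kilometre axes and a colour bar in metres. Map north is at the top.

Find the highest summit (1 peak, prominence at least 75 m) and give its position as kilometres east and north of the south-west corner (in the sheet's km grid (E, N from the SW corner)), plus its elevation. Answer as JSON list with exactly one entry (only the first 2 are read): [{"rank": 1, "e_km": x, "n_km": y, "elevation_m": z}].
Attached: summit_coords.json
[{"rank": 1, "e_km": 4.51, "n_km": 7.66, "elevation_m": 2100}]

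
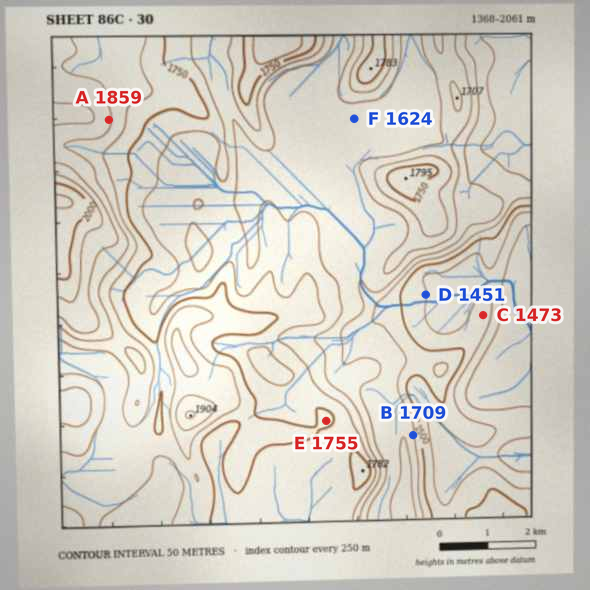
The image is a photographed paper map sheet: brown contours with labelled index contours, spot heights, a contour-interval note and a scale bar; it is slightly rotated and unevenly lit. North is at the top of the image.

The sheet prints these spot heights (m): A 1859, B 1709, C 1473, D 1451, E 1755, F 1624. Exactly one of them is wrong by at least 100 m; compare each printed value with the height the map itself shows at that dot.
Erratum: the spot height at B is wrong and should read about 1559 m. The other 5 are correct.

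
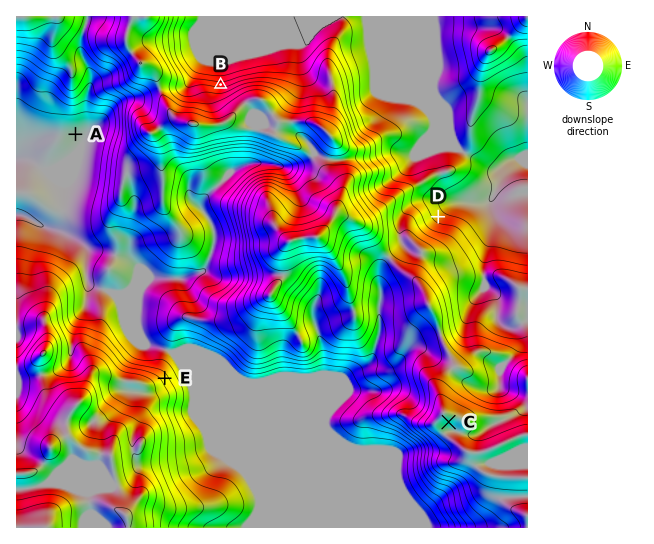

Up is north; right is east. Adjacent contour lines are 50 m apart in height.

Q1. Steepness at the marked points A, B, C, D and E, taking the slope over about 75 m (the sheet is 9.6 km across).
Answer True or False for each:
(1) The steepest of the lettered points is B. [True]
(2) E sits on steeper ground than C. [True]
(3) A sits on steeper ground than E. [False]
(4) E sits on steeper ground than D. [True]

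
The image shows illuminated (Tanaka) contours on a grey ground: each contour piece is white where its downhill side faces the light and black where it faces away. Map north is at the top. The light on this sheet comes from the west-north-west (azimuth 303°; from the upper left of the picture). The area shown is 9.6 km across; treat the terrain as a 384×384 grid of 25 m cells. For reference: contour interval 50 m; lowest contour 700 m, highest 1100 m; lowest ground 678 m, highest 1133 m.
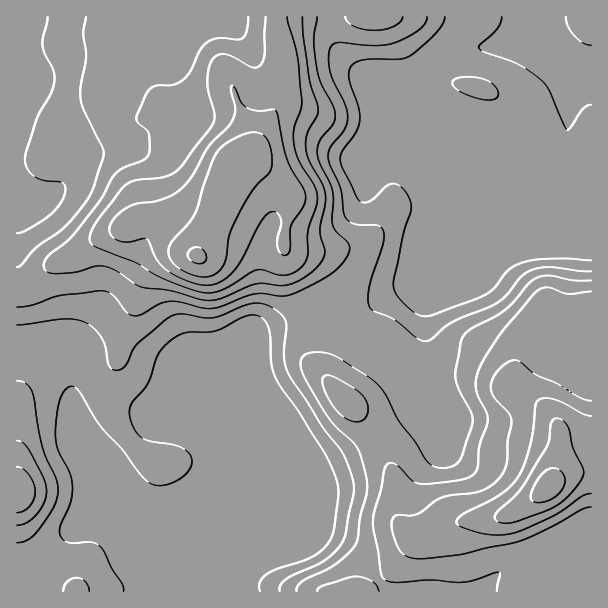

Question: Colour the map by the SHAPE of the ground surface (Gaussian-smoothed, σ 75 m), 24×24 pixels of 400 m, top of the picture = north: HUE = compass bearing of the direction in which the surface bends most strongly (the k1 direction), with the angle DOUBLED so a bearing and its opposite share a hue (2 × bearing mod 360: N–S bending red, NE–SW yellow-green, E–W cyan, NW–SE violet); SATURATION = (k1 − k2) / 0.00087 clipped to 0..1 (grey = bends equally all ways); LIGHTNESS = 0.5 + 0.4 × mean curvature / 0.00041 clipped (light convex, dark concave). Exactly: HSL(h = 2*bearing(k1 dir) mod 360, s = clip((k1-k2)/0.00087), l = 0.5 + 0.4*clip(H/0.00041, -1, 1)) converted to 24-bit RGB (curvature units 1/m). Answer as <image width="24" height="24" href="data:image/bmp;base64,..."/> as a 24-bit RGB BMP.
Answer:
<image width="24" height="24" href="data:image/bmp;base64,Qk32BgAAAAAAADYAAAAoAAAAGAAAABgAAAABABgAAAAAAMAGAAATCwAAEwsAAAAAAAAAAAAAlnuVWH+jtb2pjYmteGawa1bJbYnirbPptWroDGHuicr2rNH/3tD76Z/usm+pm0FQgngxbnIze4c7Sn9DUKV/rHWWY3GifXelep5GRKiCcqKUsX17bldyeV1leIBkf4JTg3BnY4NtNX4jHEYKHTMS3DQ+3yZlwT5705Otb6OwdZ5mhnY0PVsOM2UVW35NgX1ngPoFF24mM2VAq25SgE9mdH9uf4B+gH9/f3+Af3+Af4B/eYB3HEhKZVIzxFVnncmikrXa3afosWPe63b2556+XZwtDU0GLmAk4/HaMq3NI2d9f1x1n2F8modZUoNEaYFsf4B/f3+Af4B/f3+AN0B0OWl8pJh71+awRHqLhYm2hZXcdnb198z//8zyrNuHDkFF7+rchWTXPCGcZ1aAiGp7q3aFsJqIP5RtZ4J/f3+AgH9/f3+AVTlvQ1ZYY5FBz+6DPq2EPrWakUloVUImJFE++MHg+9DsPRH/8eKIajpsbit4flJ5cZZ+h7e+uLPNooTCTl2Nf3+AgH+AgGyAaCpndHFQX8tjqt+QgaNrJTw0VB5BwHlXK2lYUr0m/slofC6Z6sRwZzNpVDNnkmRrdsaGWZd8joplm1tshl+Mf3+AgH5/cy5wgC1lrcJTQfNGXcJbmWhodDtyGj9ZwJZ8iVOiUJBI6eWSSWu90bR3gEaIQzFvm7R8kaxYX21Sa3pcfXBqgnd9gH9/fk1wYSFblEyI1vXWsOvWXKemdDlvgG58PRtFlpMukKg3KNGP1/TaMD7DupB7olCQNTh8t519rqRrWpqBYHZ/dH14en9+fG6CgCWGhkCbp/LX0fritny5nUKRfkt5gEKHMkO8p7XV2erpYubDtKQ3RyIfmY5/qW+jPjyKqICBy72fYYhwV2Fsd35tZYFnV1WBTyWZqOHcufTPq5JeekVPhzZccKKvTkq2UnmWW66C18qFg21HeEg+gmZug4EtcWI3XEZHe5Jc0I5Vn4dORF1QdGE6Z5IrLFZKLUhkmet2kZVJpWVIeENrgb6fWbPNUy+/lo/GYpC3x4V1sGJZcXJ+gH56k6hoWYlzVYRzWIN8t4V+xYZ2VCQ+hkQXpc8ODiUQF1MTatwMYXNFlIZSUqN1edCIQ0R3L359U7ulb1/C02ff7KW3ZnyhlXqwzXndpGONc4hsRXJvi2ZQ1SQyfQ5KzsNxsuCiLVyyKqiXf9YSE2AhS6VQgLRkVI02QT9iU4FuTHU9MUooNF9R8dvZuMPriqDvdhfg8cLvwonEajlpXYhRgynLzbX32O3z2N7zGh7wa1bp4ODrU5vmOLmqgJ9kl6psJ1Zndm9WWXlPPIhpI8qaV+VuxmxidGs5IXB8nnDJ/4P75n71rtjSAKjhktHj6dTIymKCZUCoMG2y7e7CMZzGYWXjsX/Zwp2UJjheaH57f4B/boFqT3suS14OS1EMcGodRXhGGlEsOWOH2qbg8drjPkmqMW5T0IJUwXVor25yJ1Re8cR3ZtgqCE09ZDWR53+VlVW6OoWfe32Af4B/f4B/f4B/f4B/f4B9gH18T3ZkG009VYA928GVrpLVU0LTwl6u1aGCpHFwRUWTsuu73evuCya+FB1Pyq2OjYm9gTiWfnuAf4B/f4B/f4B/f3+AgH9+kl+Li5twMV5vNKFbg85ViWg9WzJgn0Kx87a1qYKGfMqdfPOZvqdKSBVKHB9QqMN3mSxUgG17gH9/f4B/f4B/f4B/f36Ao1ZoX2aMrY2PTD10iJk8YHgkgppAPJV/JG2M5cfM783o2+TBnoQ6bRUNT0AcFEs7dIVGgm1sgH9/gIB/gH9/gH9+gXdubIRnaomyZXuDlmp9gTmJn7iFgKO7cKdvZnNOFjEea4UTt+Ez7GpYwzNEf1zAuszjFlPRS1mHgH9/gHl1fV1Ielouh445W7lvWqWxZ6elc3uCWFSAhkyvwNqrSXSQsIqecl60Xz6qj8RtUNNOvj1a4eaqbM7Zn3S2ViF+clN/f0FEmzU9f1zGpdHdjMjZepuvbGCHYpeIfHV8U1NuS4uI1dqoUVyaeqaUXFCUdzeq2u/WVGLNvjKk+v3OOXBxZCMtNhMaWE0nV8CLcMXWkr/XmqLDo22njG2Nj2qRgXFcdmmIeV2PXJpvk8Jhe2xgc35SRmBnPaqvw+iqeBJqypBC+P7NShpabxJKk0BXWLJOM6oiIXkeWGIncXslfW5Gg2ZdfEtfo2FCZmt9Z1yDoqyElptvgHN1gIB+ZYB2MYU0iH4iUyJR1OeL9OBwRgx8ei/kv7zlyMbms7ziRY7ZQjy+gsShTIiXanOEcj+ZyKev"/>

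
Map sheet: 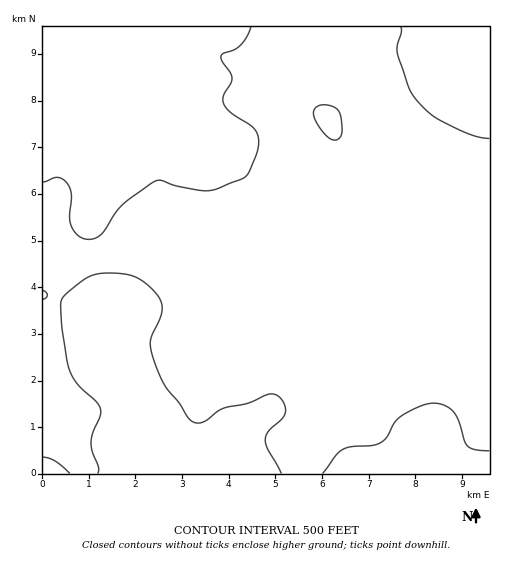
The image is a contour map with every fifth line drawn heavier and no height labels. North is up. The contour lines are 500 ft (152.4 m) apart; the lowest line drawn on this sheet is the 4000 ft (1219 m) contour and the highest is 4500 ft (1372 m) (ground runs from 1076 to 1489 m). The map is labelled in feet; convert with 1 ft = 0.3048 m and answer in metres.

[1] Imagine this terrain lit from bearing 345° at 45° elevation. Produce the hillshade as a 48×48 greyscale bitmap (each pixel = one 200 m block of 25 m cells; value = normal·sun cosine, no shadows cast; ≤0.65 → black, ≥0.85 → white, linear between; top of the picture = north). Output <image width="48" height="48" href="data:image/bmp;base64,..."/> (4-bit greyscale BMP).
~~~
<image width="48" height="48" href="data:image/bmp;base64,Qk32BAAAAAAAAHYAAAAoAAAAMAAAADAAAAABAAQAAAAAAIAEAAATCwAAEwsAABAAAAAAAAAAAAAAABEREQAiIiIAMzMzAERERABVVVUAZmZmAHd3dwCIiIgAmZmZAKqqqgC7u7sAzMzMAN3d3QDu7u4A////AGZUREMyNENFZmZVVVVVZmZmZndmVVV4mWVURDMhIjNFZ3ZlVVVVVmZmd3d2VVVomlVEREMQASNGeIdmVVVVVmeIiIdlRDRXiUREVVQxESNXiZh2VEREVniaqYdkMzNFeERERndkIjRniIh2QyI0VnmrupdUMzREVkRERXd1Q0VWd3dmUyI0VomrupmGVUVURERERVZVRFVVZnd3ZTM0Z4mZmau6mHZlREREQzMzRVZVVnd3d1VWZ4iIiJvMuph2REREMQASNFZlVmd4iHZmd3ZmZ4mry7qGVURDAAASNFZmZnd4iIdmd2VVZ3iZqqmHZURCEBI0RFZ3d3d4iIdmZlRFZ3eIiId2ZkRDIiNFRFZ3h3d3d3dlVURFZ3ZndmVVVURUQ0RVVEVmdmZmZmVEREREVlVERERFVUVEQzRVQzNFVVVERVRDREREREMzMzNEREVEMyMzIRI0RERDRFVERERERDIiMzRERUVUQyERAAAjRERERFVVRERERDMzNFVVVUVWVDEAAAATRVZmZVVVREREREM0RVZmZkVoh1MhEhEjVnd3ZlQ0RERERERERWZmZkWKqpdUVUMzVnd3dlQzRERERVVVVVZmVWeszMuYh2VERVZmZmVDRERFVWZVVVVVRKrN7u7bmGVDNEVVVVZURERFVmZmVVVEM8vO///bmHZUMjRERFZlREREVmZmZlVDIqqs7/7Kh3dlMiIjNFVlREREVmdmZmVDM4eKzdyod4h2QyIjRFVVREREVWZmZlVERGZoq7qYd3d3ZUREVVVURERERVVVVVVFZ1VmiaqYdnd3d2ZmZVVEM0RERENERERWeFVVZ5mph3d3iId3ZVRDMjM0RDIjREVXiFRERomqmHd4iYh3ZUQzMiIjNDMzRFVWd1QzNHmqmHd4mZh3ZUM0QxABI0RERFVVVWVDNGial2Z4iZmHZUM0QxAAE0RERFVVVGZURFeJh2Z3iIiHZlVEMgAAEjRERFVlVGZmZmZ4hmVnd4h3ZmZTIQAAEjRERFZlRGd3d2Z3dmVWd3ZmZmZDERAAEjQ0RWZlRGd3d3d3dmVVZmZmZVVDIiEAEjQ0VmZlVnd3dmZ3dlVEVmZ3ZUREQzIAAjRFZmZneIh2ZmZ3d2VERWZmVURVQzIQATRFZnd4mYdlVVZ4iGVEVVRDMzRDMzMzIiNFZ3iImXdlVVVomYZmVUIRESMyI0REQyI0Z3iIh2ZmVVVnmpmIZTERESM0RVVERDNFZ4h3dlVVVVVnmrupdUMzMzVniIdURVVWd3d2ZkREREVniruYZmZmZWeauph1VVVWZmZmZjMzMzRWeJh2VmZ2ZnirzKmHZVRFVVVVVjM0MyI0VmZUREVVZneazLmIh2VEVERVVUREQzIjRVVEMzRFVmZ4q7qIiHVERDRERDRERDISNFZUQ0VWZlVWiamHZ2VDMzNERERFRDIRJFZmVmd3dlRFZ4h2VUQyIzNERUVVVUMhNFZnd3d3dlREVXd2VUMiIzNEVVVVVUMiNFZnd3d3dlRERWd2VUMiM0REVQ=="/>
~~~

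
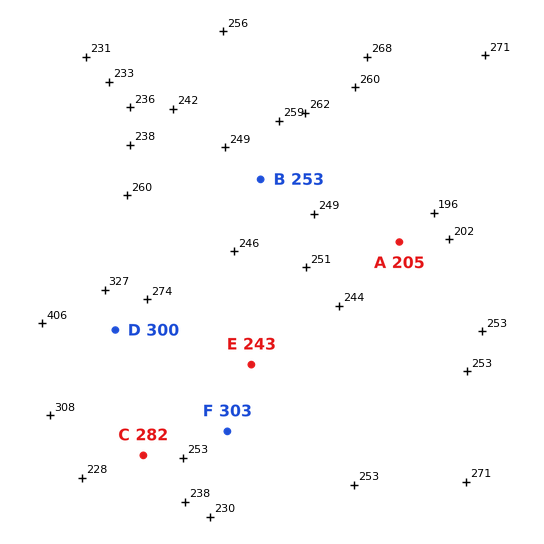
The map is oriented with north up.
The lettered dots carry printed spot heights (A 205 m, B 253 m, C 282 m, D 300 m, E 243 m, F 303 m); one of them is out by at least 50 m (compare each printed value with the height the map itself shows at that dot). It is F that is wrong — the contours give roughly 240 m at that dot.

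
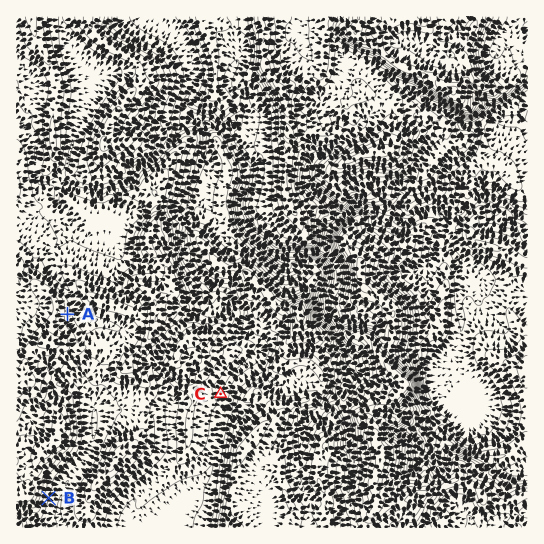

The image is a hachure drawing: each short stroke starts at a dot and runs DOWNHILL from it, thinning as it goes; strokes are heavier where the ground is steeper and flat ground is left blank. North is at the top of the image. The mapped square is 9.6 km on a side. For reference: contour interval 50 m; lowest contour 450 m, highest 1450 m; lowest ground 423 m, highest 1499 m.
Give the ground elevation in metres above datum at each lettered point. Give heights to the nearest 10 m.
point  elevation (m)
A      1280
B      1200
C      1120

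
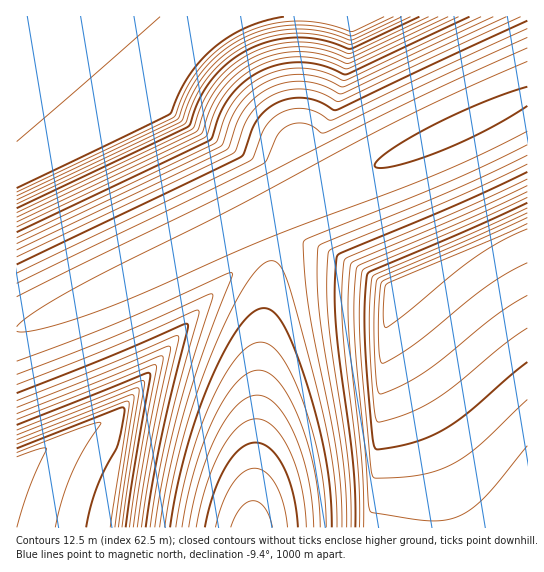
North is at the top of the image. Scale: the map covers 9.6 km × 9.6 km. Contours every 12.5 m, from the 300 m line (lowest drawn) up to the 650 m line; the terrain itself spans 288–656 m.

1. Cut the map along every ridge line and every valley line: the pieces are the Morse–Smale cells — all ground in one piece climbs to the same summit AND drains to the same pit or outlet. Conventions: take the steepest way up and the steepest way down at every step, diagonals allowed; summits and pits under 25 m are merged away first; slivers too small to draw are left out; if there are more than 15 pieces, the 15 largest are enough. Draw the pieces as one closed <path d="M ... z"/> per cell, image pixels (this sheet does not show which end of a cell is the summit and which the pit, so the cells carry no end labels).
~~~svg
<path d="M527 16l-510 0-1 313 6-1 79-35 192-90 233-106 2-2z"/><path d="M527 96l-264 122 0 7 9 22 0 20-7 38-5 53-7 170 275-1z"/><path d="M262 217l-132 63-114 50 1 198 235-1 8-169 5-53 7-38 0-20-7-14z"/>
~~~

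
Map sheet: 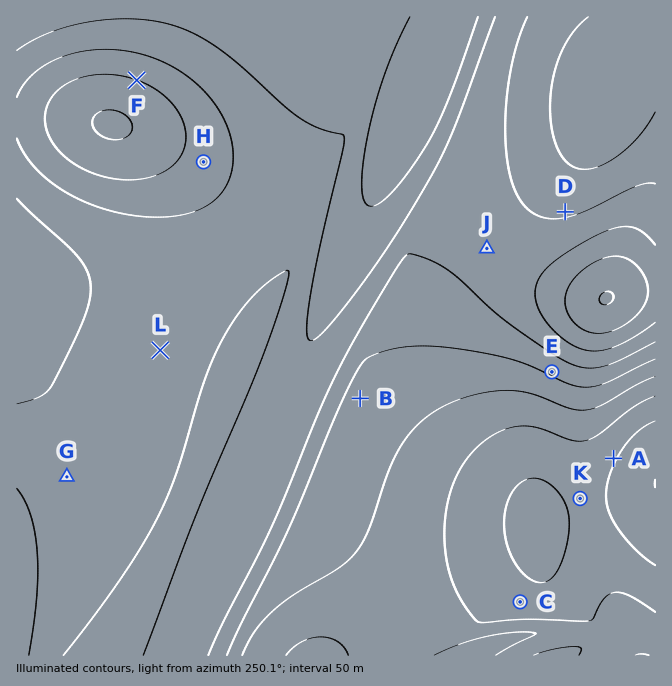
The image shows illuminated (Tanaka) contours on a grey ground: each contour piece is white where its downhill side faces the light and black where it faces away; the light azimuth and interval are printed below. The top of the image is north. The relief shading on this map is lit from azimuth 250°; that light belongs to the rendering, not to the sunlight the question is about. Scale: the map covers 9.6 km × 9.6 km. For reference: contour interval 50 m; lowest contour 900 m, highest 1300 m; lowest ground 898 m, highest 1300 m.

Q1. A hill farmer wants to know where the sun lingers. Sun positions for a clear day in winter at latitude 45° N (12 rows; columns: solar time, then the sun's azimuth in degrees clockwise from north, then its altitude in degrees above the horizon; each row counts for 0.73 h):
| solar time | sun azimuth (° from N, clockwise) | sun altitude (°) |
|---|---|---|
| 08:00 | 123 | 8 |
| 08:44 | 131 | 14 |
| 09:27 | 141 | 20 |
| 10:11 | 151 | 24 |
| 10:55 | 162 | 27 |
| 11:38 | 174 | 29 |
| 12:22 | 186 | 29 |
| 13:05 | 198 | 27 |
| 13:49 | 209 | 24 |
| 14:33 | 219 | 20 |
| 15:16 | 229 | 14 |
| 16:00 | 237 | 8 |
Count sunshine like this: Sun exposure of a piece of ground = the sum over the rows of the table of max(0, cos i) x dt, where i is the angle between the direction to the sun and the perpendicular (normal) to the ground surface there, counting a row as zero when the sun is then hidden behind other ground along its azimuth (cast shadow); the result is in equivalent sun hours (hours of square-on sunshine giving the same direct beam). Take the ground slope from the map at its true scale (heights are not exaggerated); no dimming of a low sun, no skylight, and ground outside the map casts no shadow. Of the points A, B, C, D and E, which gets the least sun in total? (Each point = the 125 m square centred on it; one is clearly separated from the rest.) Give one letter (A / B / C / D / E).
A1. E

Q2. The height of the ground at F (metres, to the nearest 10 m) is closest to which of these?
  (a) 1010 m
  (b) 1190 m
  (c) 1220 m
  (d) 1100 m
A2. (d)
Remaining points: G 1020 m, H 1080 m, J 1030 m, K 1240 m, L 1030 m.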